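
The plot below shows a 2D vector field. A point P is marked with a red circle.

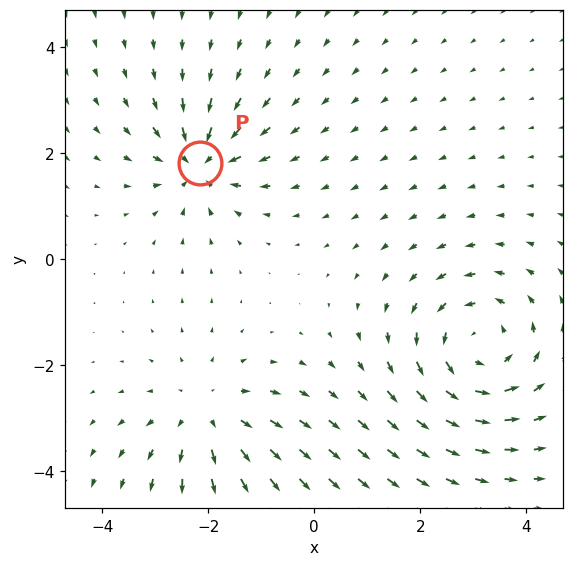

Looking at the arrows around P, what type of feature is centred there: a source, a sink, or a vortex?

At P (-2.2, 1.8) the arrows converge inward. Divergence about -4, curl ≈0 — negative divergence with near-zero curl is a sink.

sink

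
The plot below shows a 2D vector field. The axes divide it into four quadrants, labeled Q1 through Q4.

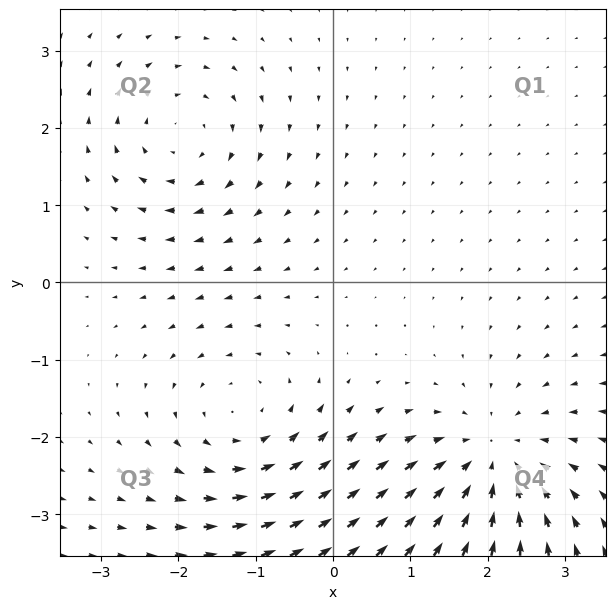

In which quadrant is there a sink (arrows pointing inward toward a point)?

Q4

The sink sits at approximately (2.0, -2.3), which lies in quadrant Q4. The divergence there is about -4, negative as expected for a sink.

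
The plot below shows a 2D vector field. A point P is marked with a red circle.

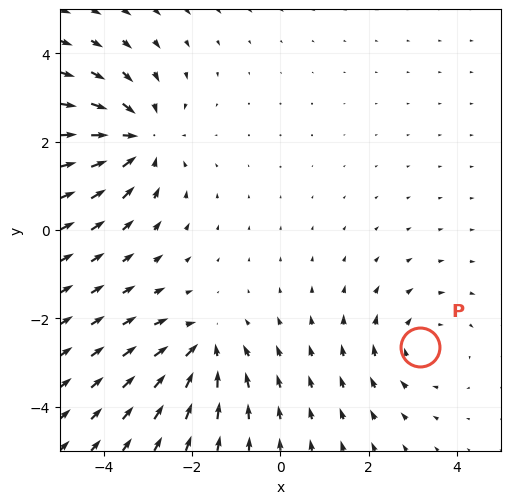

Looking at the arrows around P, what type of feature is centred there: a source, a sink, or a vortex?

At P (3.2, -2.7) the arrows circulate clockwise. Divergence ≈0, curl about -2 — near-zero divergence with nonzero curl is a vortex.

vortex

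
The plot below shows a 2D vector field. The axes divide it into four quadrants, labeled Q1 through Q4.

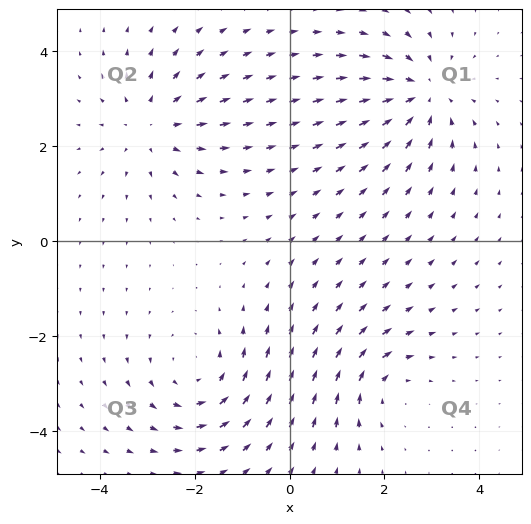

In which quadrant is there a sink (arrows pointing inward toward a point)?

Q1

The sink sits at approximately (2.8, 3.1), which lies in quadrant Q1. The divergence there is about -4, negative as expected for a sink.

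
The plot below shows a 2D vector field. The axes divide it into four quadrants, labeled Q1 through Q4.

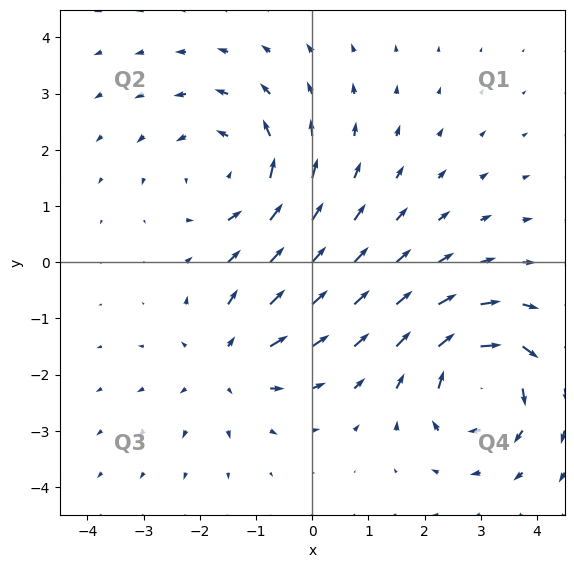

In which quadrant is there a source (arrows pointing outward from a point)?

The source sits at approximately (-1.5, -1.8), which lies in quadrant Q3. The divergence there is about +3, positive as expected for a source.

Q3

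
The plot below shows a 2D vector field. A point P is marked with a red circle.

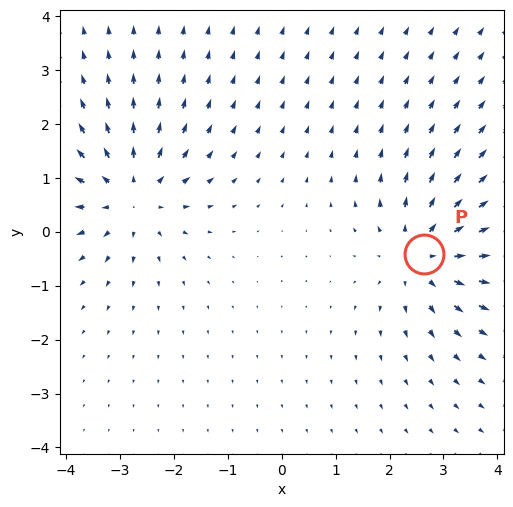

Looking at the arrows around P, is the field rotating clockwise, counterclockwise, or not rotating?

not rotating

Near P at (2.6, -0.4) the arrows show no circulation. The curl there is ≈0.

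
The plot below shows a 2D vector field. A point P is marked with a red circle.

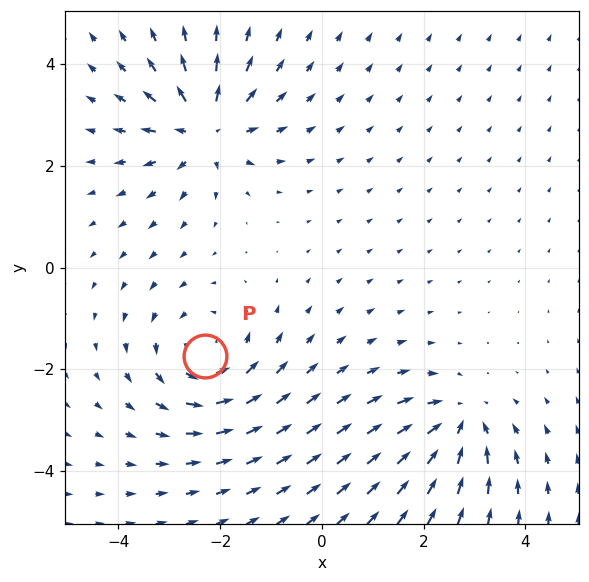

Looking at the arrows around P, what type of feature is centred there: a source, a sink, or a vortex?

vortex

At P (-2.3, -1.7) the arrows circulate counterclockwise. Divergence ≈0, curl about +3 — near-zero divergence with nonzero curl is a vortex.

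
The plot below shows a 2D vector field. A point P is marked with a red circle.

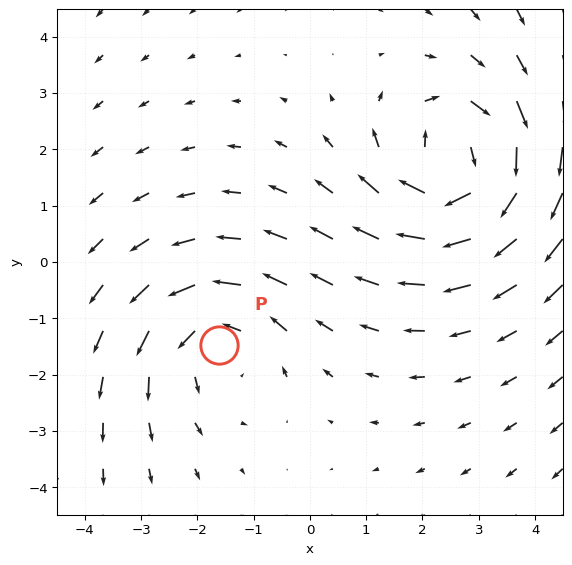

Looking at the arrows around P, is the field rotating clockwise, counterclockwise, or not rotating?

Near P at (-1.6, -1.5) the arrows circulate counterclockwise. The curl (z-component) there is about +3; positive curl means counterclockwise rotation.

counterclockwise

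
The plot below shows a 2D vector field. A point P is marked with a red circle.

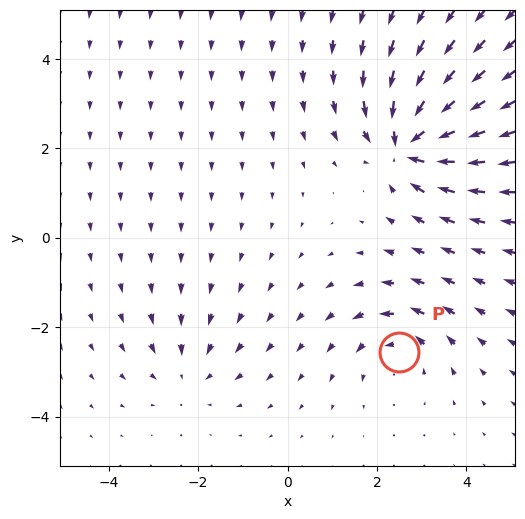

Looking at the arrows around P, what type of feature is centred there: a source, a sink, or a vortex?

At P (2.5, -2.6) the arrows circulate counterclockwise. Divergence ≈0, curl about +3 — near-zero divergence with nonzero curl is a vortex.

vortex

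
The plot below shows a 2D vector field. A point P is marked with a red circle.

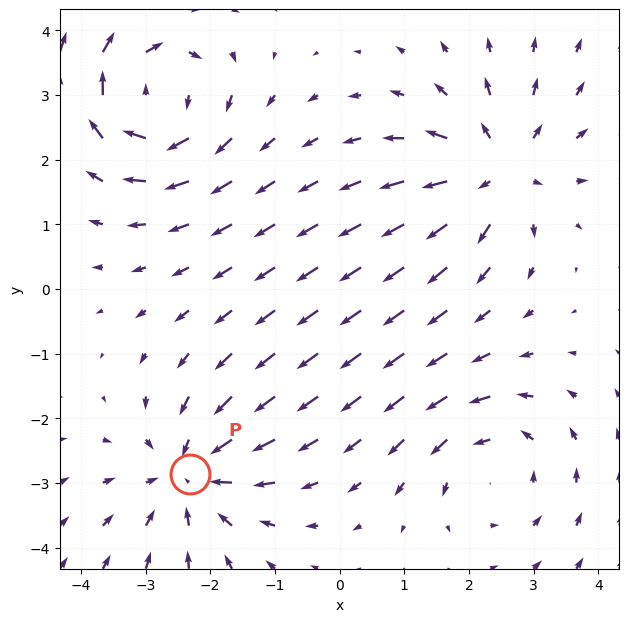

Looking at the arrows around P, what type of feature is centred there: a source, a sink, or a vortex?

At P (-2.3, -2.9) the arrows converge inward. Divergence about -4, curl ≈0 — negative divergence with near-zero curl is a sink.

sink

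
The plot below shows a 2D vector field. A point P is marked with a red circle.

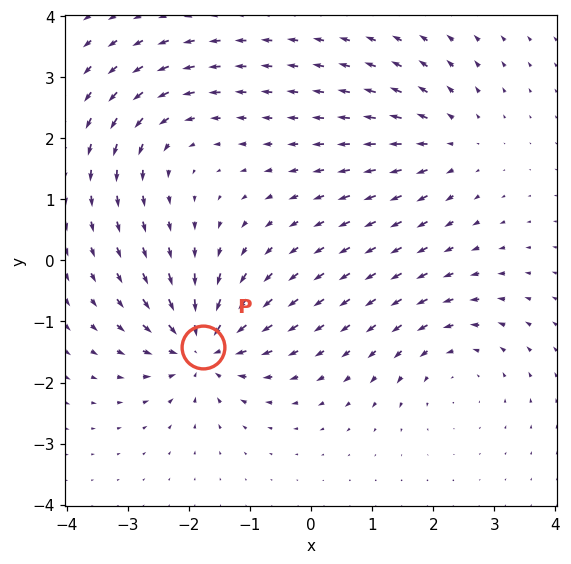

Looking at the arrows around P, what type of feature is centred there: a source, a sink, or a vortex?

sink

At P (-1.8, -1.4) the arrows converge inward. Divergence about -7, curl ≈0 — negative divergence with near-zero curl is a sink.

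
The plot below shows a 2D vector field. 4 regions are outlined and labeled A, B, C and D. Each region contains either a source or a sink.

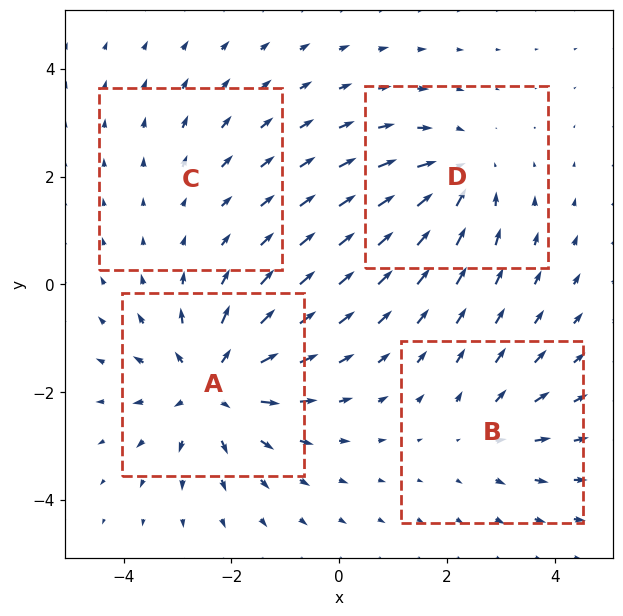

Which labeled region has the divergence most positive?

A

Divergence at each region's feature centre — A: about +7, B: about +3, C: about +2, D: about -5. Region A is most positive.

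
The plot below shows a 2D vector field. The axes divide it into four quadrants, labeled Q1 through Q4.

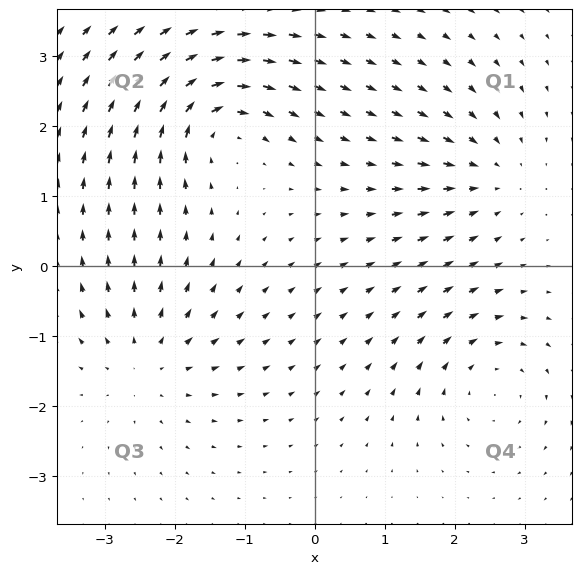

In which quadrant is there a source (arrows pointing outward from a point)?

The source sits at approximately (-2.4, -1.3), which lies in quadrant Q3. The divergence there is about +3, positive as expected for a source.

Q3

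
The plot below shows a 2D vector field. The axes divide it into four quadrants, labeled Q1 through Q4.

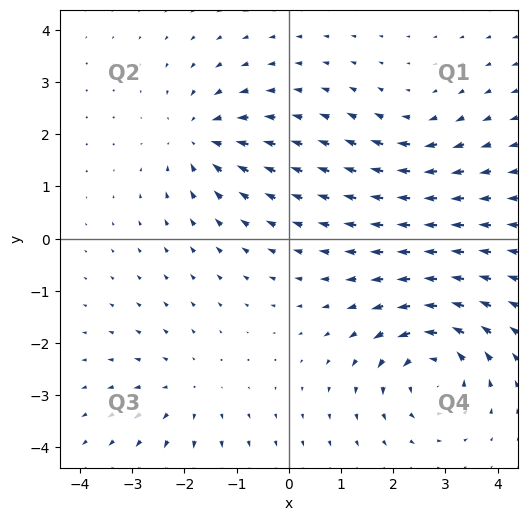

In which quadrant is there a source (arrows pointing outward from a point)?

The source sits at approximately (-2.0, -2.9), which lies in quadrant Q3. The divergence there is about +3, positive as expected for a source.

Q3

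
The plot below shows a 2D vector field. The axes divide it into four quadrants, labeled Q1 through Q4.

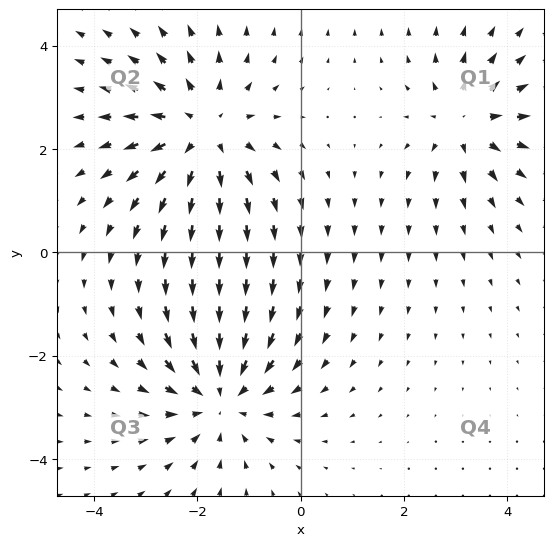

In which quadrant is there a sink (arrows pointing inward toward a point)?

The sink sits at approximately (-1.6, -2.8), which lies in quadrant Q3. The divergence there is about -4, negative as expected for a sink.

Q3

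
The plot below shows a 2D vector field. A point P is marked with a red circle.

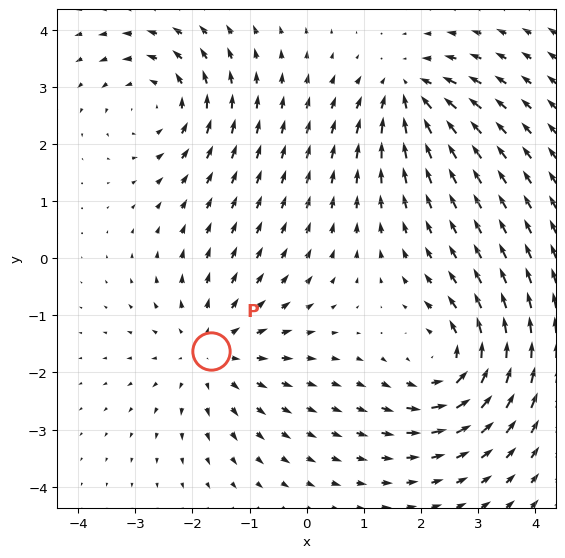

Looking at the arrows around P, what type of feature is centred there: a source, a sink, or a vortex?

source

At P (-1.7, -1.6) the arrows spread outward. Divergence about +3, curl ≈0 — positive divergence with near-zero curl is a source.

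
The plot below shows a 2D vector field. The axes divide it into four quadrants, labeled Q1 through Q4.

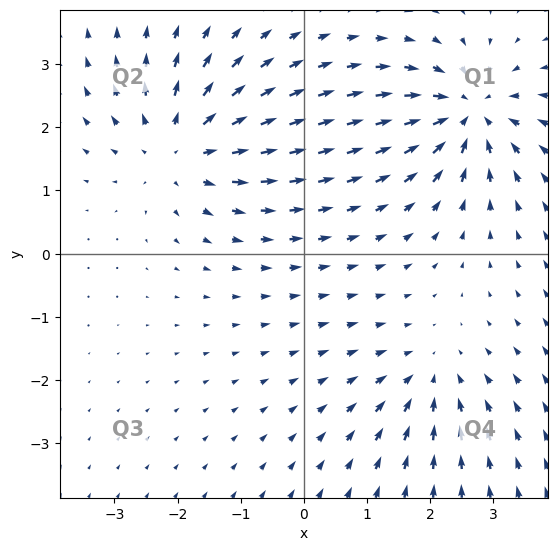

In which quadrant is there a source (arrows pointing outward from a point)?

The source sits at approximately (-2.0, 1.7), which lies in quadrant Q2. The divergence there is about +5, positive as expected for a source.

Q2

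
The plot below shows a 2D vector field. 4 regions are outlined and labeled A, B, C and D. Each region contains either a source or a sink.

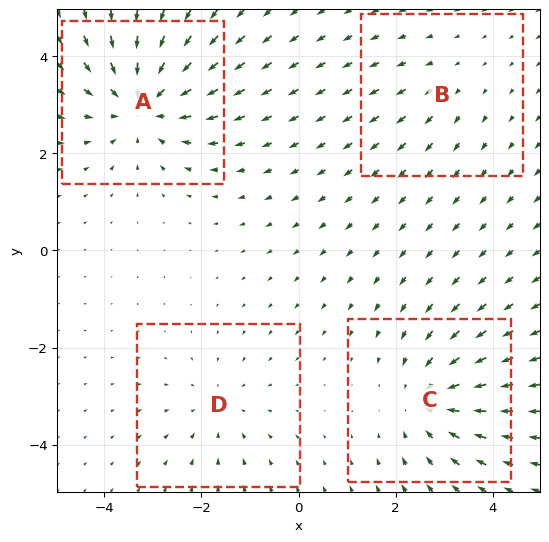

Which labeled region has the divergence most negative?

A

Divergence at each region's feature centre — A: about -6, B: about +2, C: about -4, D: about -3. Region A is most negative.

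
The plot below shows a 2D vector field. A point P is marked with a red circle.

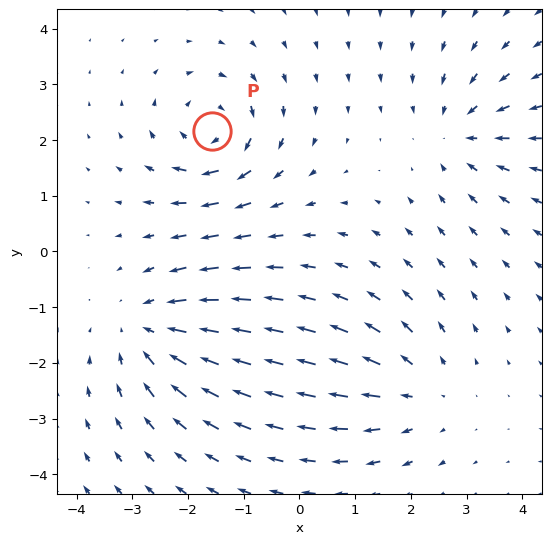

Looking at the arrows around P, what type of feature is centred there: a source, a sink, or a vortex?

vortex

At P (-1.6, 2.2) the arrows circulate clockwise. Divergence ≈0, curl about -4 — near-zero divergence with nonzero curl is a vortex.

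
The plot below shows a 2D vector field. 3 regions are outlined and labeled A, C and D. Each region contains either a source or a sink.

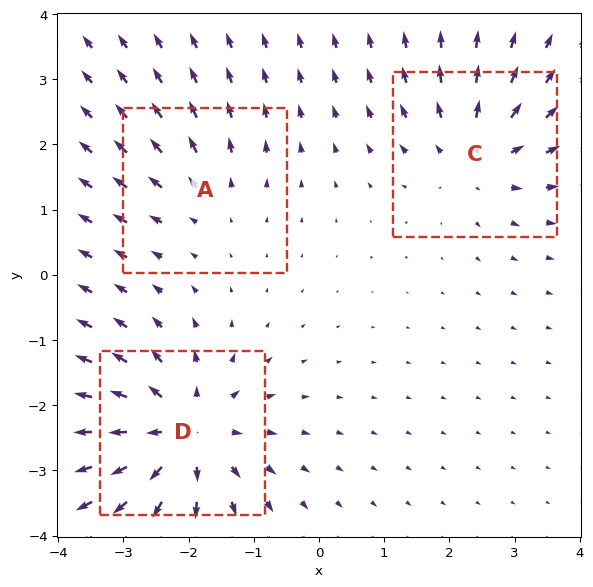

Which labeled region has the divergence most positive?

D

Divergence at each region's feature centre — A: about +2, C: about +4, D: about +5. Region D is most positive.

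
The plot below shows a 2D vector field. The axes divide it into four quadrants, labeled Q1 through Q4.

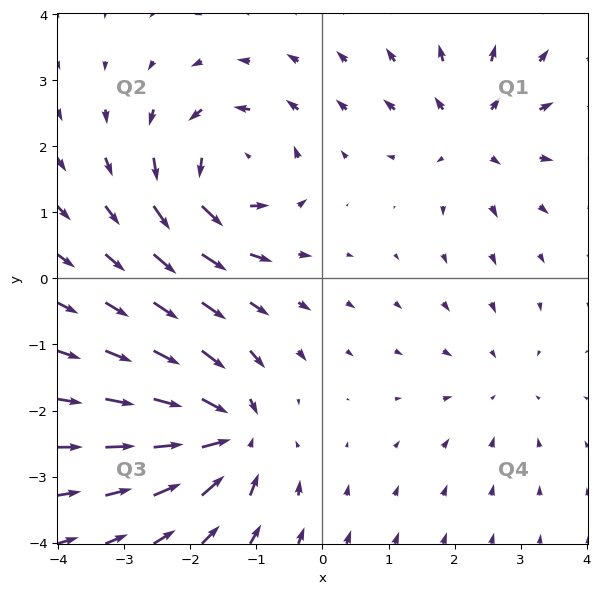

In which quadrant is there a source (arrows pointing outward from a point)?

Q1

The source sits at approximately (2.3, 2.2), which lies in quadrant Q1. The divergence there is about +4, positive as expected for a source.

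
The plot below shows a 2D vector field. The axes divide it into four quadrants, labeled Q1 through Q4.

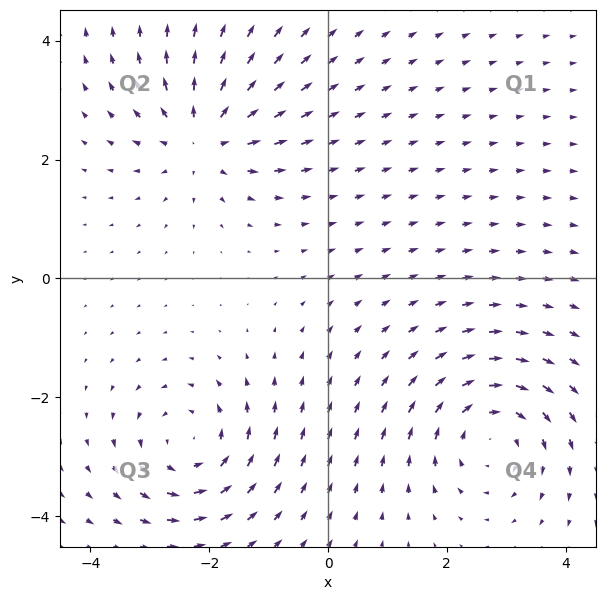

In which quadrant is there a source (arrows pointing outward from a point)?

Q2

The source sits at approximately (-2.1, 2.4), which lies in quadrant Q2. The divergence there is about +4, positive as expected for a source.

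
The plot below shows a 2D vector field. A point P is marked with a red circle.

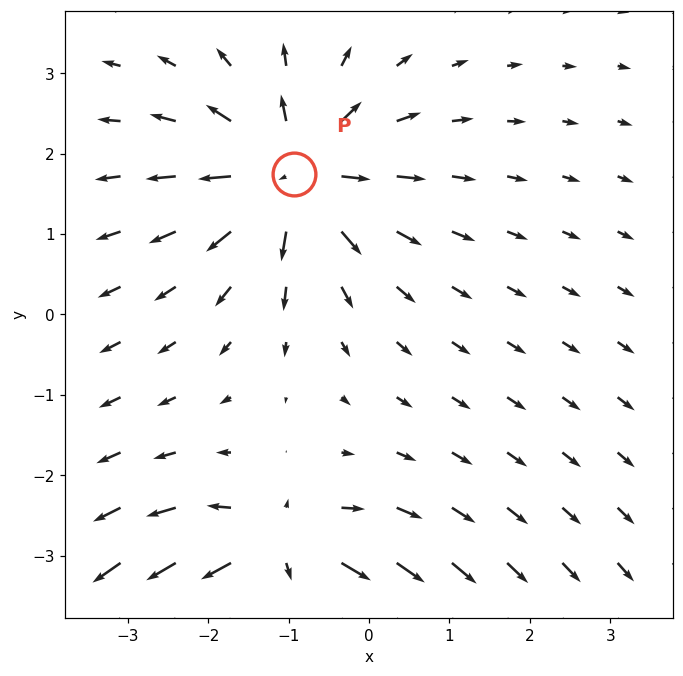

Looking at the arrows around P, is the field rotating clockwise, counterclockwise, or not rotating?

Near P at (-0.9, 1.7) the arrows show no circulation. The curl there is ≈0.

not rotating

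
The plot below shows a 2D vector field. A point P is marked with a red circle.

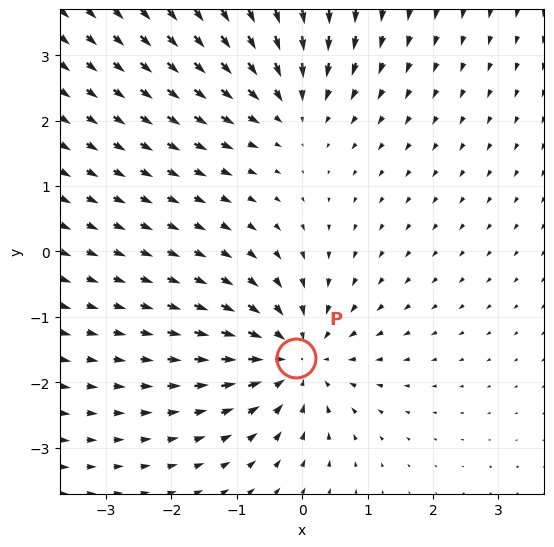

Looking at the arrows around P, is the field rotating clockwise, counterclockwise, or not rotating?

Near P at (-0.1, -1.6) the arrows show no circulation. The curl there is ≈0.

not rotating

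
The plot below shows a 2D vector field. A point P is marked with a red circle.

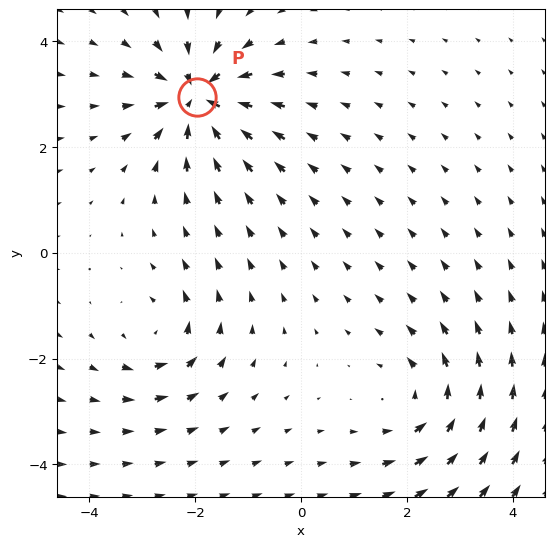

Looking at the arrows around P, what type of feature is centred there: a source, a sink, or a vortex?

At P (-2.0, 2.9) the arrows converge inward. Divergence about -6, curl ≈0 — negative divergence with near-zero curl is a sink.

sink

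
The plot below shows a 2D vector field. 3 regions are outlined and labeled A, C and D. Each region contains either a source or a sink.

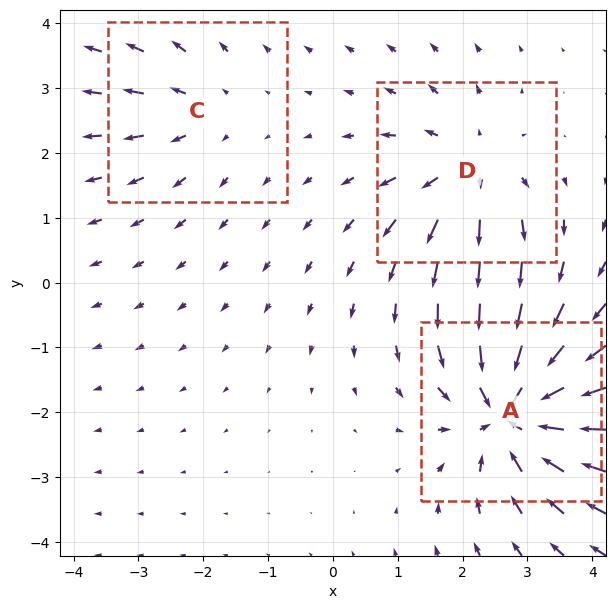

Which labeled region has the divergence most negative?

Divergence at each region's feature centre — A: about -6, C: about +2, D: about +4. Region A is most negative.

A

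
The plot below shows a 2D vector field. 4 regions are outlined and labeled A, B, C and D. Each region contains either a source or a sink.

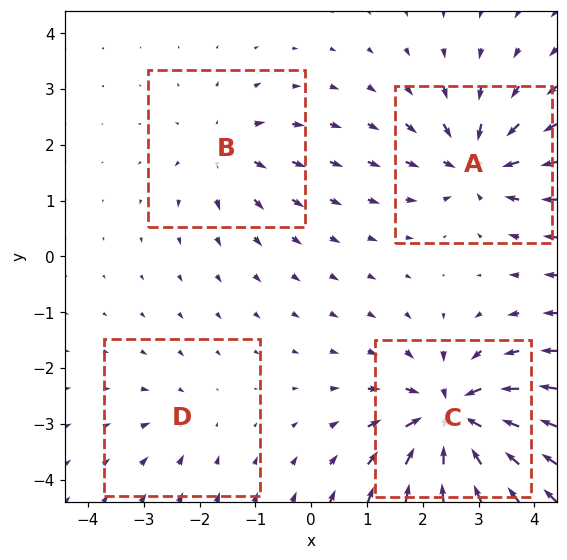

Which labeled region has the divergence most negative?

Divergence at each region's feature centre — A: about -6, B: about +4, C: about -9, D: about -3. Region C is most negative.

C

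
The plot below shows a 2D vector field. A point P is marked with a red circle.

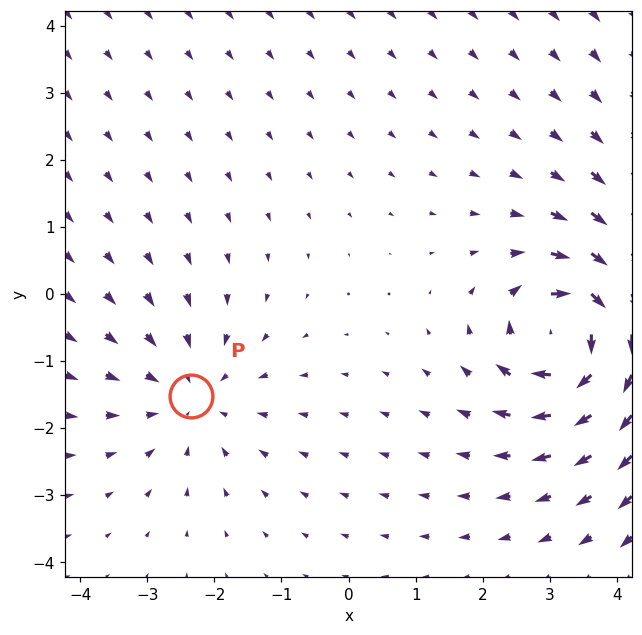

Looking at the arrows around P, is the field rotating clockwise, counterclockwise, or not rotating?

not rotating

Near P at (-2.4, -1.5) the arrows show no circulation. The curl there is ≈0.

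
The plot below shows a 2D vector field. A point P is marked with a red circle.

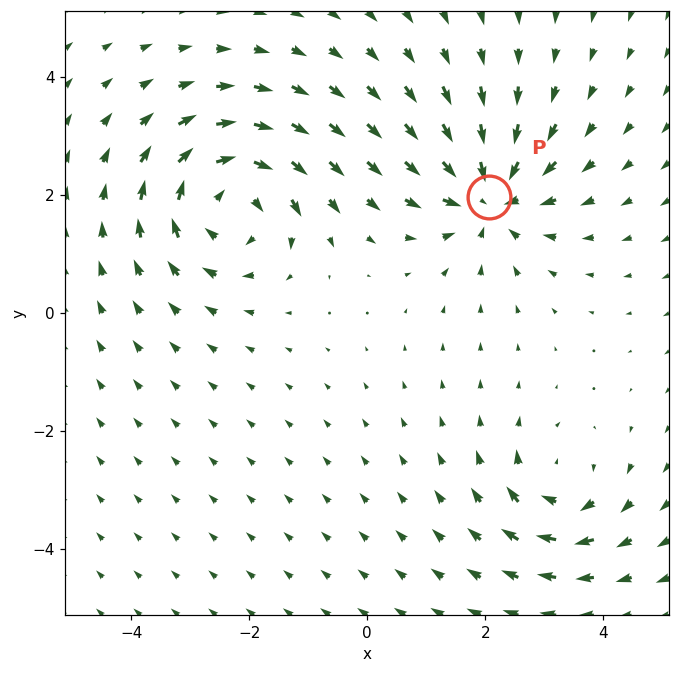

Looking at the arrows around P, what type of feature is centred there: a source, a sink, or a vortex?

sink

At P (2.1, 2.0) the arrows converge inward. Divergence about -5, curl ≈0 — negative divergence with near-zero curl is a sink.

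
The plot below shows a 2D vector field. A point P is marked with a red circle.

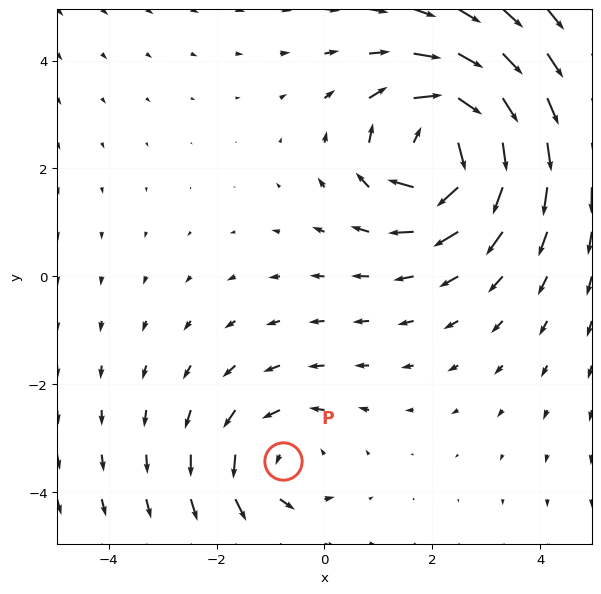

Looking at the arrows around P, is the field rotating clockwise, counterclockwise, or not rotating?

Near P at (-0.8, -3.4) the arrows circulate counterclockwise. The curl (z-component) there is about +2; positive curl means counterclockwise rotation.

counterclockwise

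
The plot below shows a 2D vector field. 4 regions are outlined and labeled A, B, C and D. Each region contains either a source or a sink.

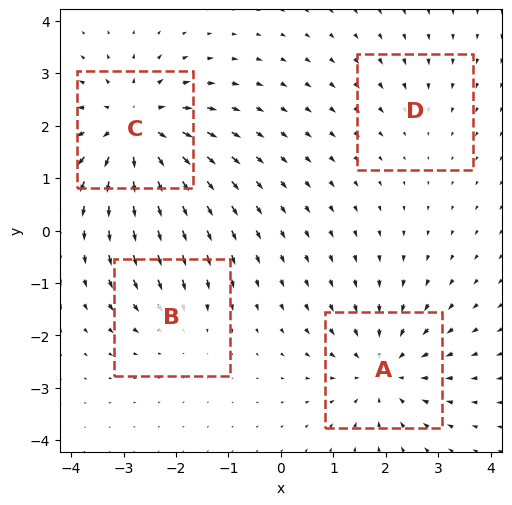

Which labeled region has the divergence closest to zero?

D

Divergence at each region's feature centre — A: about -5, B: about -3, C: about +7, D: about -2. Region D is closest to zero.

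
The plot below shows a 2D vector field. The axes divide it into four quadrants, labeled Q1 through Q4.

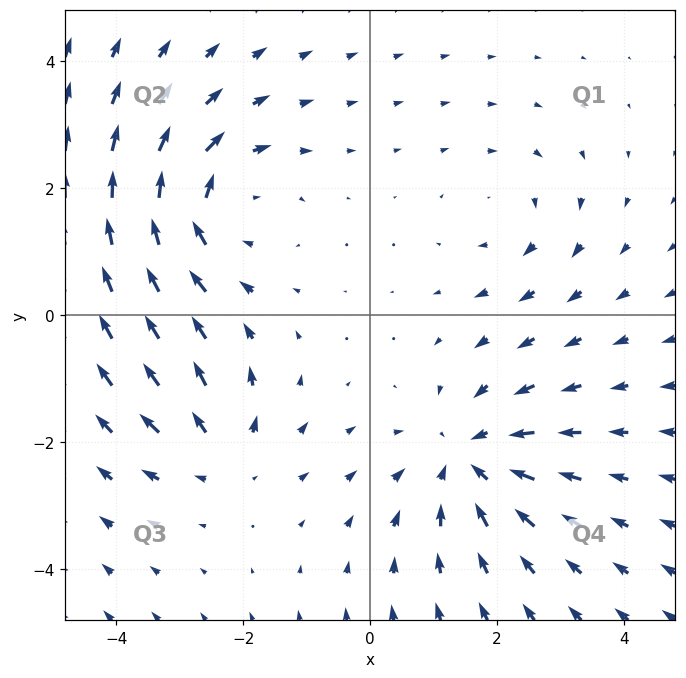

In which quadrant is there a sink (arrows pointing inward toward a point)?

Q4

The sink sits at approximately (1.6, -2.3), which lies in quadrant Q4. The divergence there is about -4, negative as expected for a sink.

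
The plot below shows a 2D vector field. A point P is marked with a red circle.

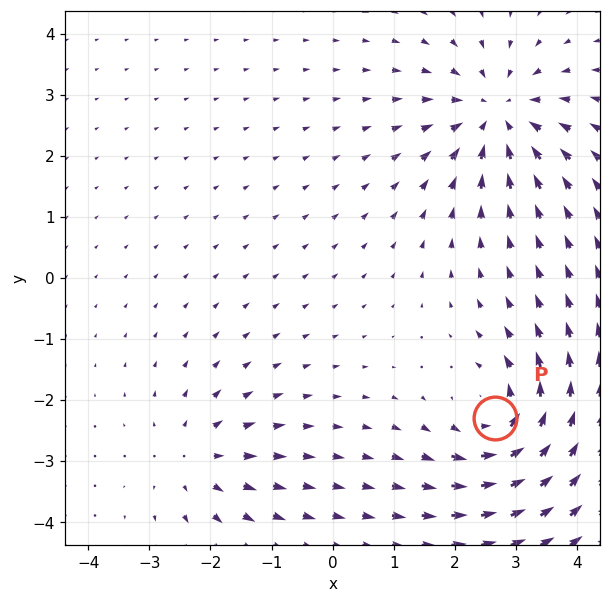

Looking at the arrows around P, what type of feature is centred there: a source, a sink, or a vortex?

vortex

At P (2.7, -2.3) the arrows circulate counterclockwise. Divergence ≈0, curl about +5 — near-zero divergence with nonzero curl is a vortex.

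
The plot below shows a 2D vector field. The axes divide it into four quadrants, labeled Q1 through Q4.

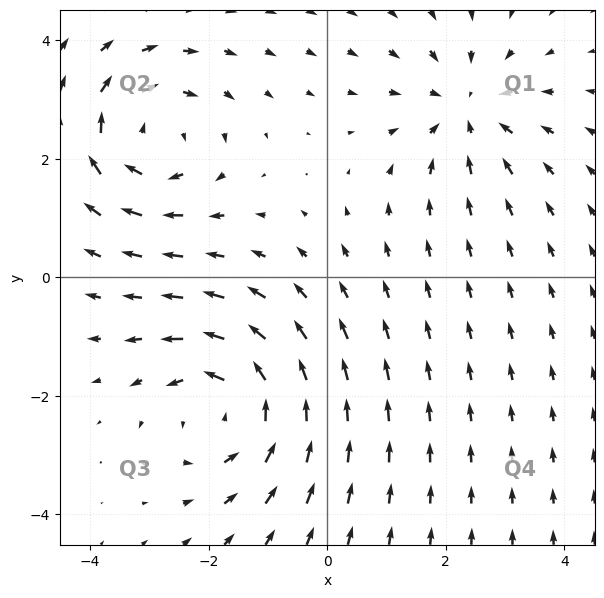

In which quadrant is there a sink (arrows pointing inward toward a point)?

The sink sits at approximately (2.4, 2.8), which lies in quadrant Q1. The divergence there is about -3, negative as expected for a sink.

Q1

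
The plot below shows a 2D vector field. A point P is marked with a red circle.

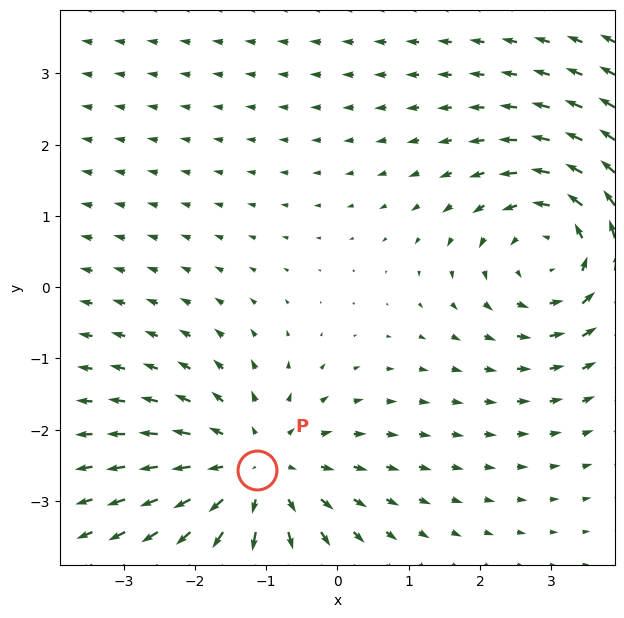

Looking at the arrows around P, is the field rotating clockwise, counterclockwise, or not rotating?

Near P at (-1.1, -2.6) the arrows show no circulation. The curl there is ≈0.

not rotating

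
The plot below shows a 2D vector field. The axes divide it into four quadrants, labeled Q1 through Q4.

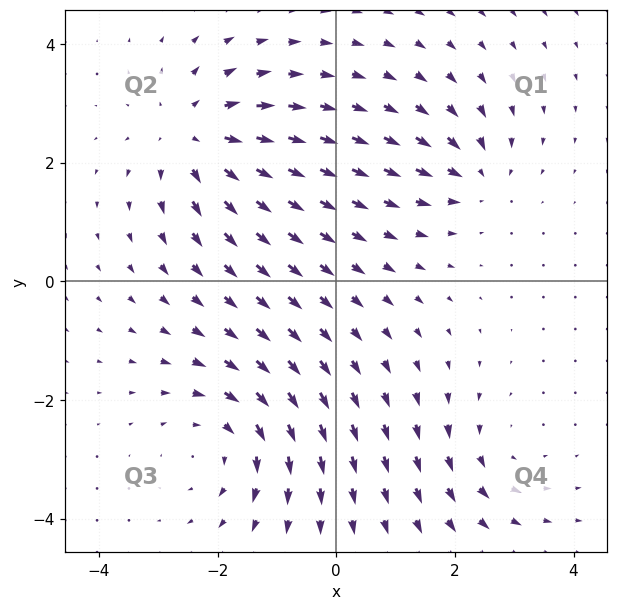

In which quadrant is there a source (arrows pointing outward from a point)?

The source sits at approximately (-2.4, 2.4), which lies in quadrant Q2. The divergence there is about +4, positive as expected for a source.

Q2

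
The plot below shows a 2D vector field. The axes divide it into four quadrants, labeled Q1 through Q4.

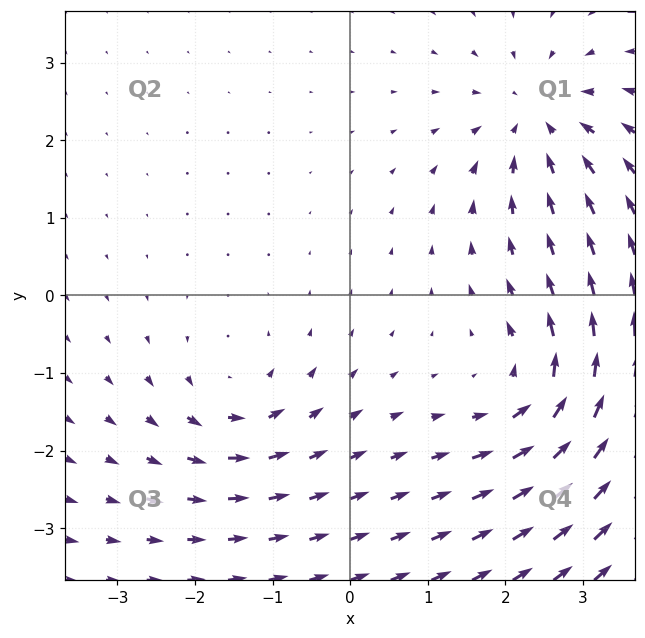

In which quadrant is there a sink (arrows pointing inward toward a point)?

The sink sits at approximately (2.4, 2.3), which lies in quadrant Q1. The divergence there is about -5, negative as expected for a sink.

Q1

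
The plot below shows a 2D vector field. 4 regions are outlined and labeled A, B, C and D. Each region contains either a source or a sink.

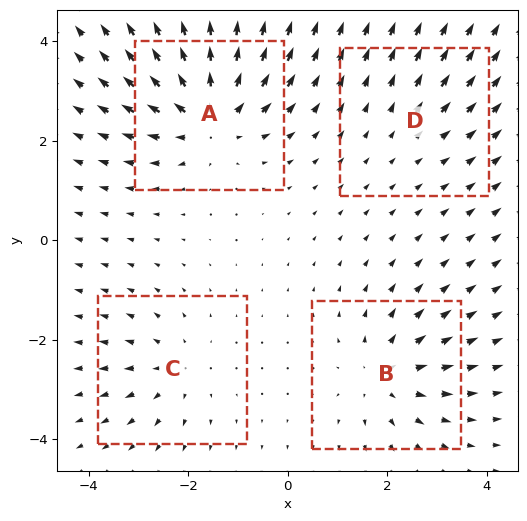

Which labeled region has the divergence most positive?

A

Divergence at each region's feature centre — A: about +7, B: about +5, C: about +4, D: about +2. Region A is most positive.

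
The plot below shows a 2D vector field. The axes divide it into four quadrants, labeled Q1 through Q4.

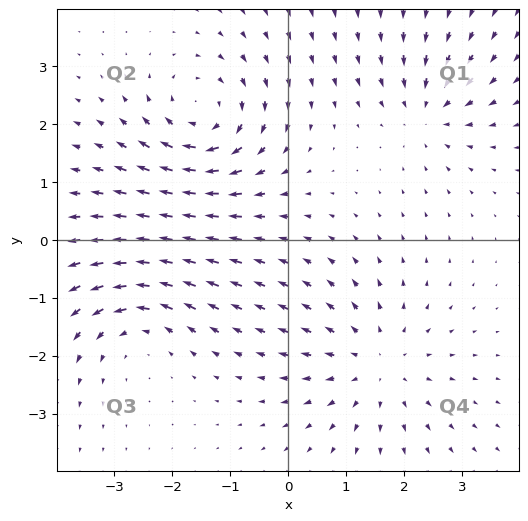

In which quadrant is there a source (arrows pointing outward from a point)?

The source sits at approximately (1.5, -2.1), which lies in quadrant Q4. The divergence there is about +4, positive as expected for a source.

Q4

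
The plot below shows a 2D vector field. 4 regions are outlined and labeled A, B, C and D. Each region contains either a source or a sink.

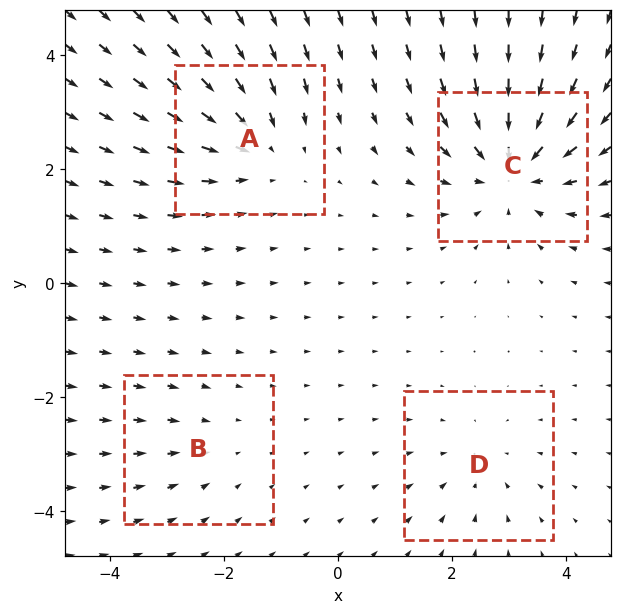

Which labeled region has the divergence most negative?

C

Divergence at each region's feature centre — A: about -4, B: about -2, C: about -7, D: about -3. Region C is most negative.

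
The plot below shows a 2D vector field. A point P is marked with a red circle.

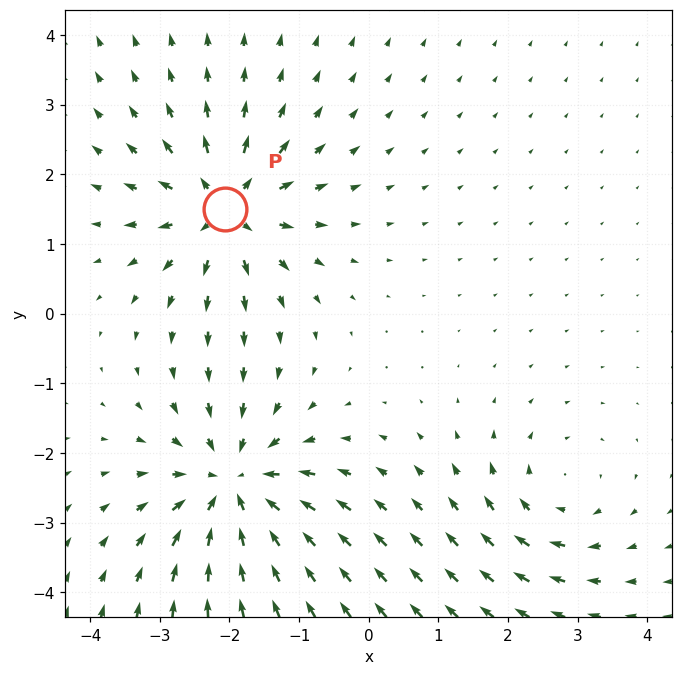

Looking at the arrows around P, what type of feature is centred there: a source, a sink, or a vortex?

At P (-2.1, 1.5) the arrows spread outward. Divergence about +5, curl ≈0 — positive divergence with near-zero curl is a source.

source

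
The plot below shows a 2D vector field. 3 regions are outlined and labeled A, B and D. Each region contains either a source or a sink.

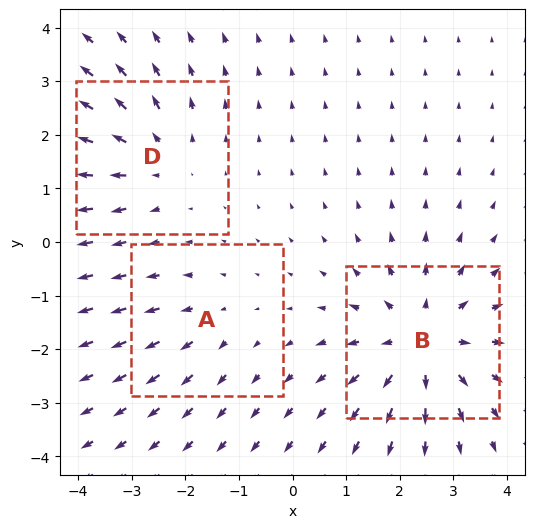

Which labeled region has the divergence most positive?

B

Divergence at each region's feature centre — A: about +2, B: about +4, D: about +3. Region B is most positive.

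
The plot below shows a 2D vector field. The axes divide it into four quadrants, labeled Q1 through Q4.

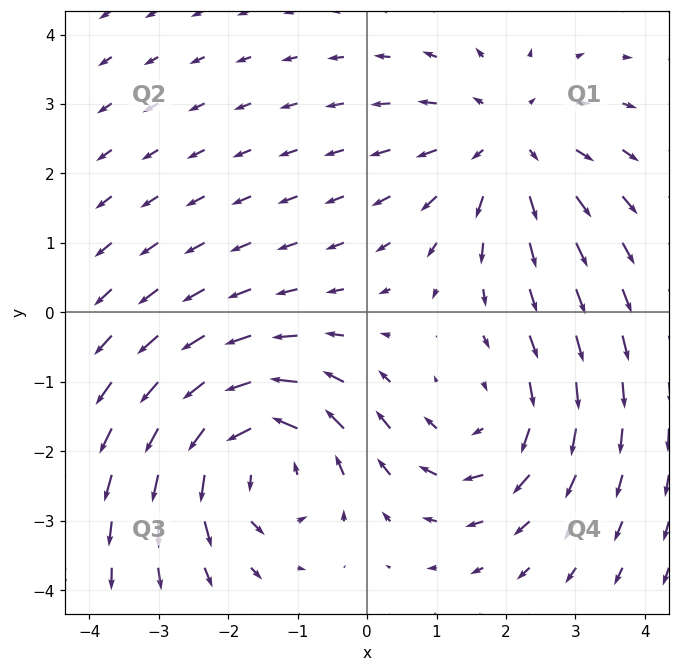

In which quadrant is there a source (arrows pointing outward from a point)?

Q1

The source sits at approximately (2.0, 2.4), which lies in quadrant Q1. The divergence there is about +3, positive as expected for a source.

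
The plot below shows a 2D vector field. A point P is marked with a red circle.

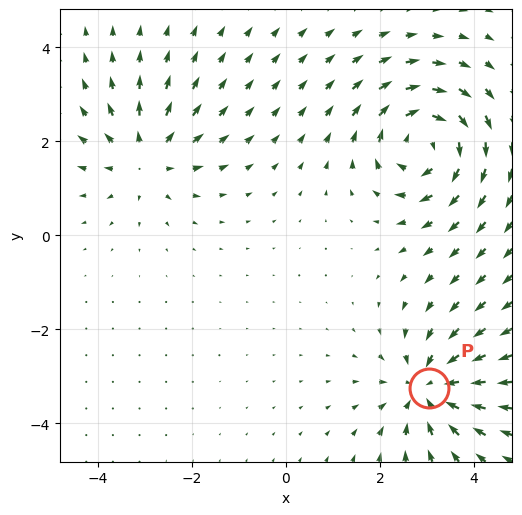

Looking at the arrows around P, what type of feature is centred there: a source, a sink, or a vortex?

At P (3.0, -3.3) the arrows converge inward. Divergence about -5, curl ≈0 — negative divergence with near-zero curl is a sink.

sink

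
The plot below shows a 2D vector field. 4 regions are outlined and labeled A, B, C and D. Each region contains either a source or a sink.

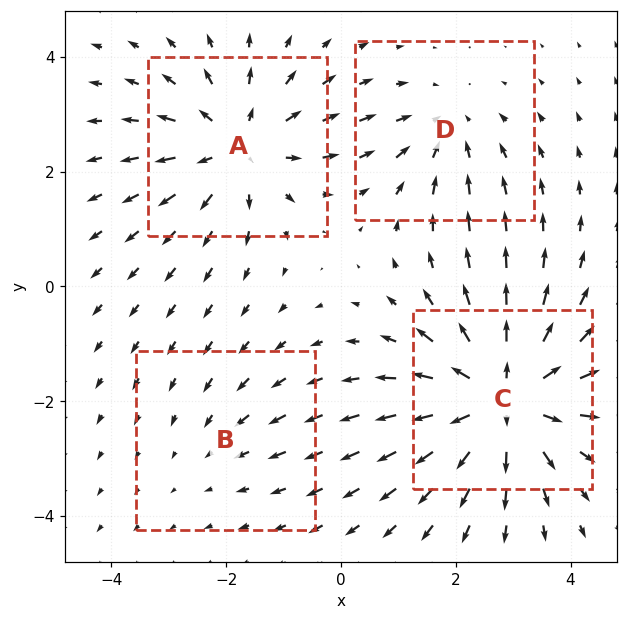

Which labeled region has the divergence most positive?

Divergence at each region's feature centre — A: about +5, B: about -2, C: about +6, D: about -3. Region C is most positive.

C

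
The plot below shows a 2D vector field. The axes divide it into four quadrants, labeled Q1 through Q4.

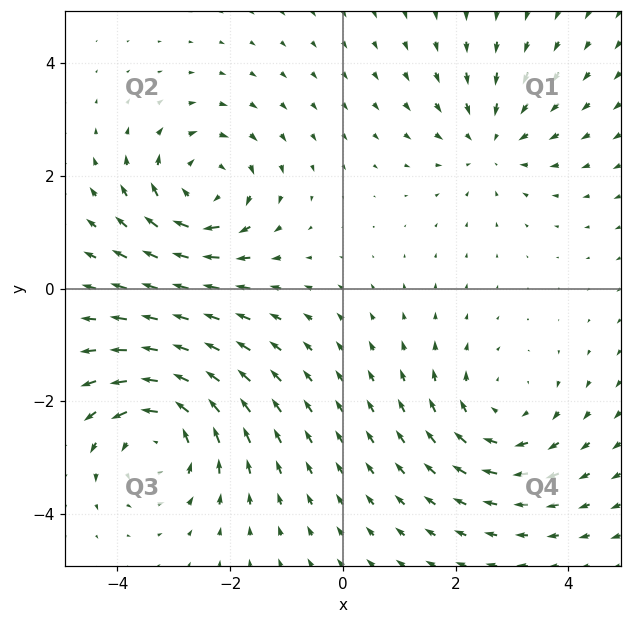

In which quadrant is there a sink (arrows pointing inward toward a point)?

Q1

The sink sits at approximately (2.6, 2.6), which lies in quadrant Q1. The divergence there is about -3, negative as expected for a sink.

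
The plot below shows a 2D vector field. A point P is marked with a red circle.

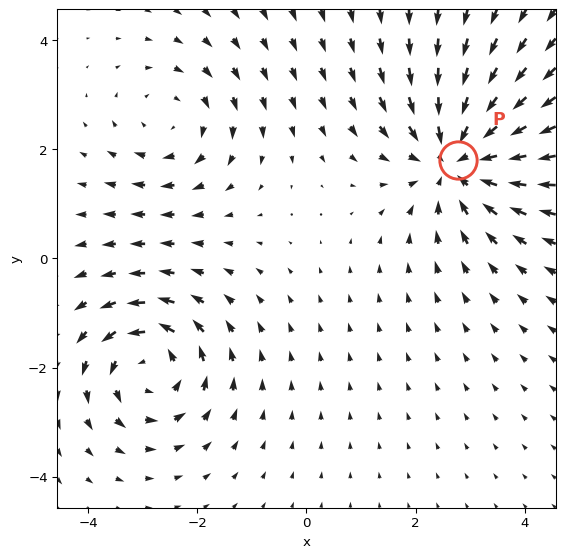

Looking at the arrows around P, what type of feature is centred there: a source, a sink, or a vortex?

At P (2.8, 1.8) the arrows converge inward. Divergence about -4, curl ≈0 — negative divergence with near-zero curl is a sink.

sink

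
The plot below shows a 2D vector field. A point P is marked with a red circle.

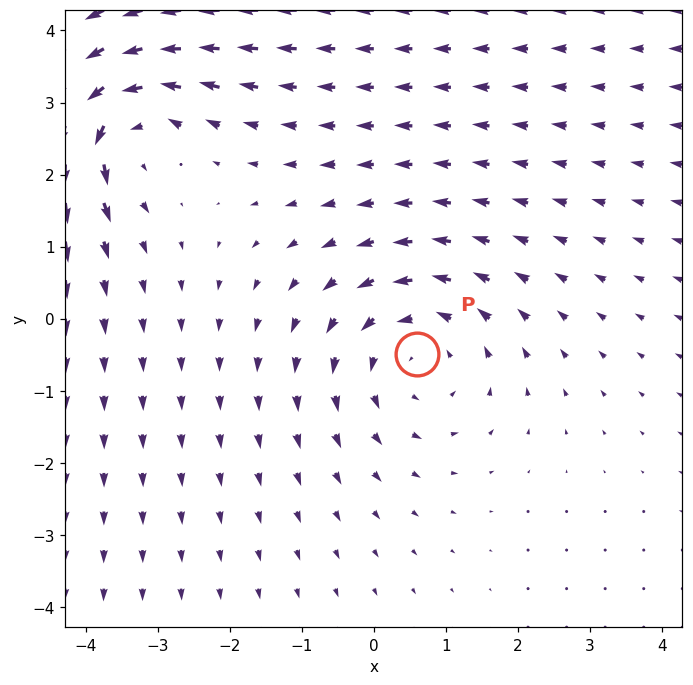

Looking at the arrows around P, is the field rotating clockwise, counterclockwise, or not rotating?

Near P at (0.6, -0.5) the arrows circulate counterclockwise. The curl (z-component) there is about +2; positive curl means counterclockwise rotation.

counterclockwise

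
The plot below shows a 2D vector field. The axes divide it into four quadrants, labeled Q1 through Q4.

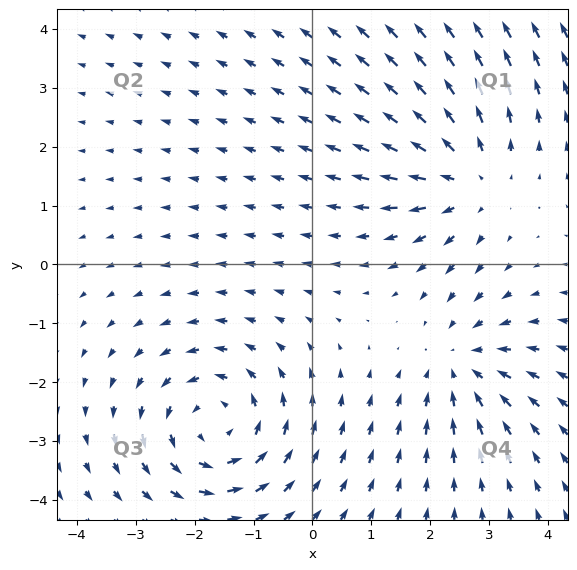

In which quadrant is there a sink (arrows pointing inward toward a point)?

The sink sits at approximately (2.5, -1.7), which lies in quadrant Q4. The divergence there is about -3, negative as expected for a sink.

Q4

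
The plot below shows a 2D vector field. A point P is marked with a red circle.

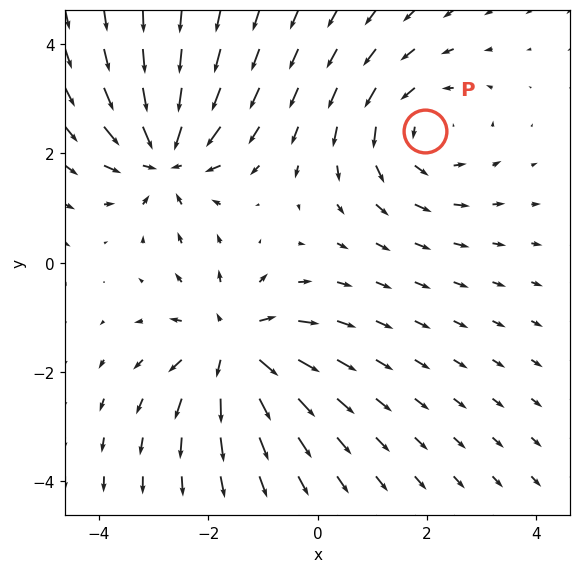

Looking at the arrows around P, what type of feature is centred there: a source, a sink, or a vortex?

vortex

At P (2.0, 2.4) the arrows circulate counterclockwise. Divergence ≈0, curl about +3 — near-zero divergence with nonzero curl is a vortex.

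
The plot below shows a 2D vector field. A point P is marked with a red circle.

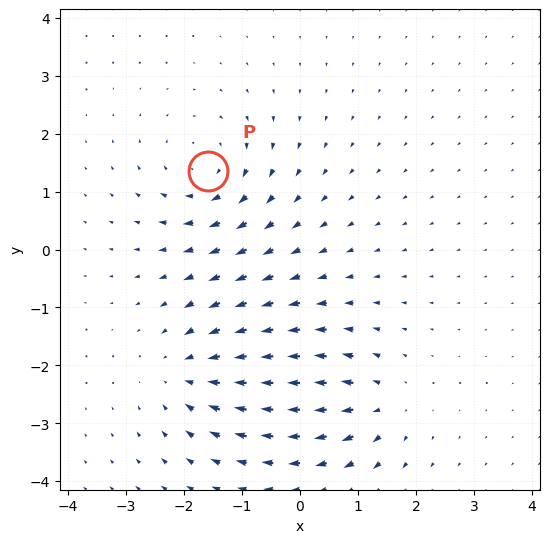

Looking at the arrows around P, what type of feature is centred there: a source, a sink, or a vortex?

At P (-1.6, 1.4) the arrows circulate clockwise. Divergence ≈0, curl about -5 — near-zero divergence with nonzero curl is a vortex.

vortex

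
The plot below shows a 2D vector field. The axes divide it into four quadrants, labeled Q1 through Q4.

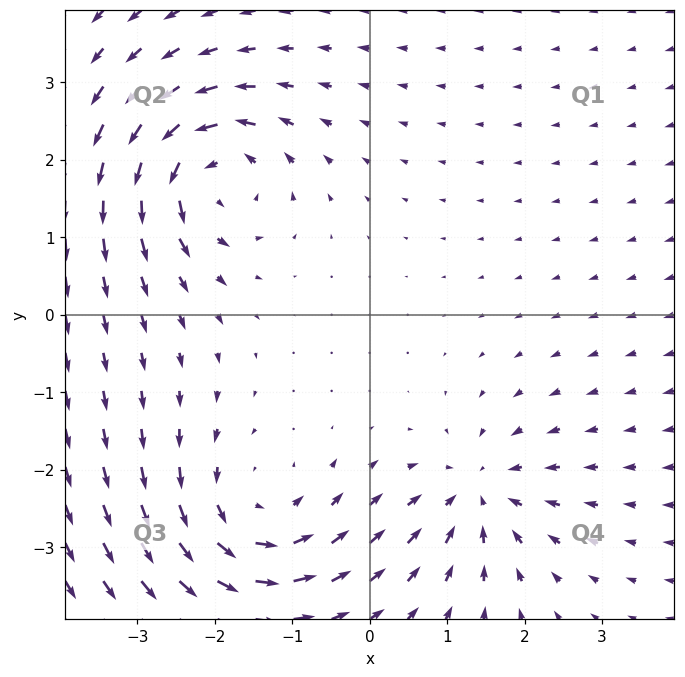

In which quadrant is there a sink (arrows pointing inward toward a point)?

Q4

The sink sits at approximately (1.4, -2.3), which lies in quadrant Q4. The divergence there is about -4, negative as expected for a sink.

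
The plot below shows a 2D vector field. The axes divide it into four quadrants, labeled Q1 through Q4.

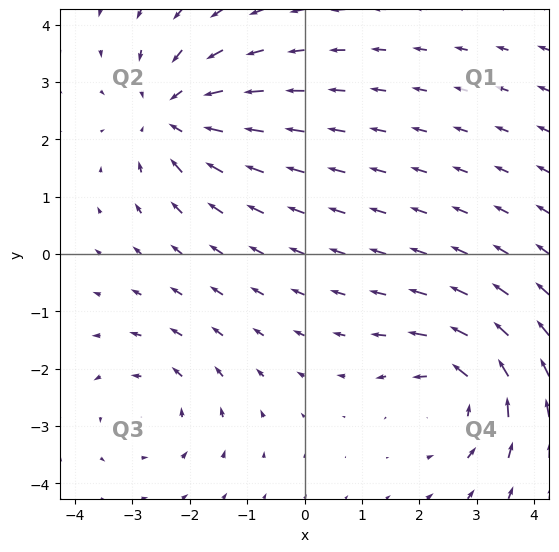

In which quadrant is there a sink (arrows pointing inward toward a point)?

The sink sits at approximately (-2.3, 2.4), which lies in quadrant Q2. The divergence there is about -5, negative as expected for a sink.

Q2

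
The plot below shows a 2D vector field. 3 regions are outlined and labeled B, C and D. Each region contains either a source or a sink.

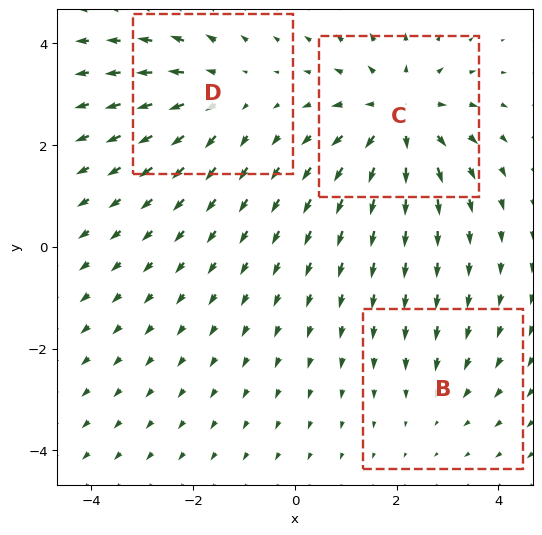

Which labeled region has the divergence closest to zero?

Divergence at each region's feature centre — B: about -2, C: about +5, D: about +3. Region B is closest to zero.

B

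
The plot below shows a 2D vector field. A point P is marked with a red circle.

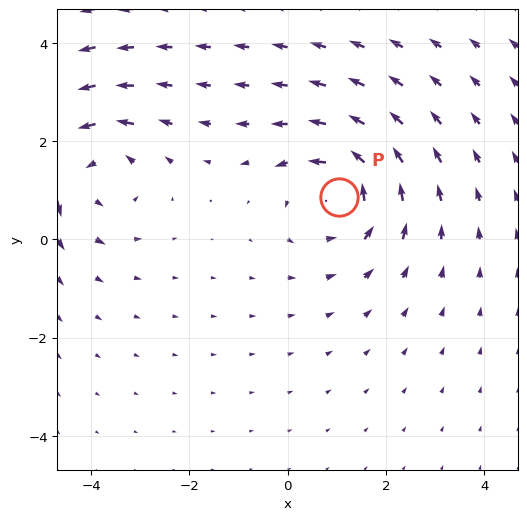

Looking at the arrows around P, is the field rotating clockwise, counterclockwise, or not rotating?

Near P at (1.1, 0.9) the arrows circulate counterclockwise. The curl (z-component) there is about +5; positive curl means counterclockwise rotation.

counterclockwise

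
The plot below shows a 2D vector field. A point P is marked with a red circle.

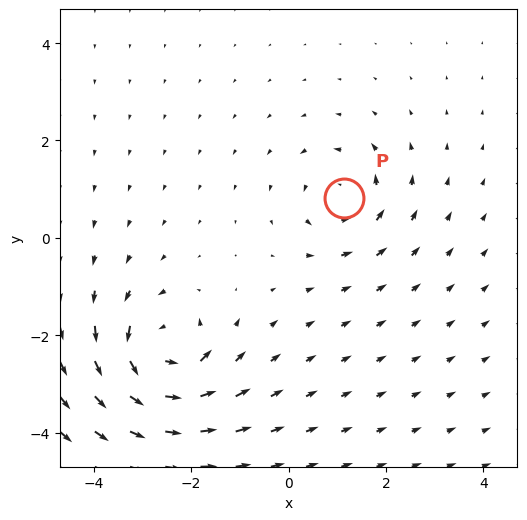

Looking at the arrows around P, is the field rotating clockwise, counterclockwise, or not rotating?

Near P at (1.1, 0.8) the arrows circulate counterclockwise. The curl (z-component) there is about +4; positive curl means counterclockwise rotation.

counterclockwise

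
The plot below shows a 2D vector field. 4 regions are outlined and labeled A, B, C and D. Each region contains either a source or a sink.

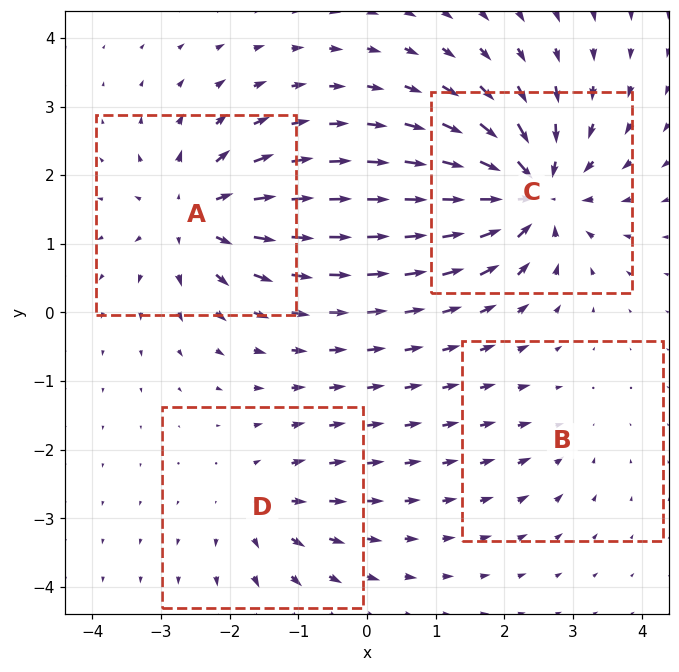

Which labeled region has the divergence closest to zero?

Divergence at each region's feature centre — A: about +6, B: about -3, C: about -9, D: about +4. Region B is closest to zero.

B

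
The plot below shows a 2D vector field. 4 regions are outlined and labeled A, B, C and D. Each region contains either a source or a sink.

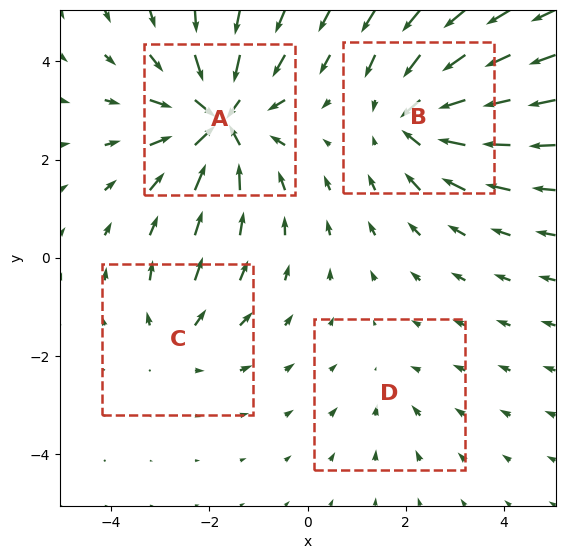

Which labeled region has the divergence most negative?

Divergence at each region's feature centre — A: about -7, B: about -5, C: about +3, D: about -2. Region A is most negative.

A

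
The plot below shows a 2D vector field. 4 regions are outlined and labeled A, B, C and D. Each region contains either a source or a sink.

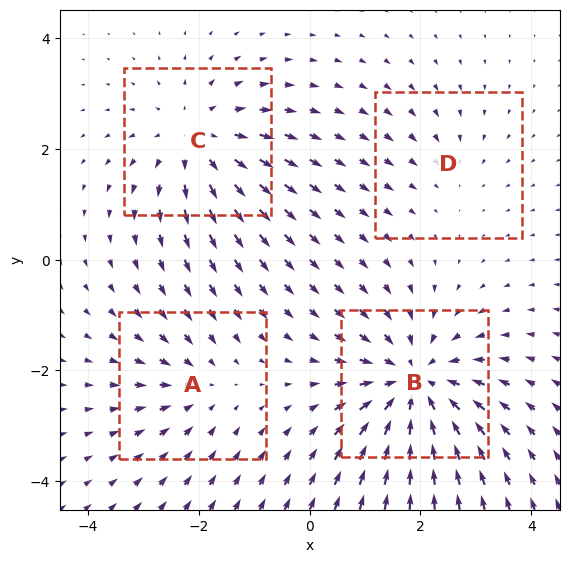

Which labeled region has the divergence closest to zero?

Divergence at each region's feature centre — A: about -3, B: about -6, C: about +4, D: about -2. Region D is closest to zero.

D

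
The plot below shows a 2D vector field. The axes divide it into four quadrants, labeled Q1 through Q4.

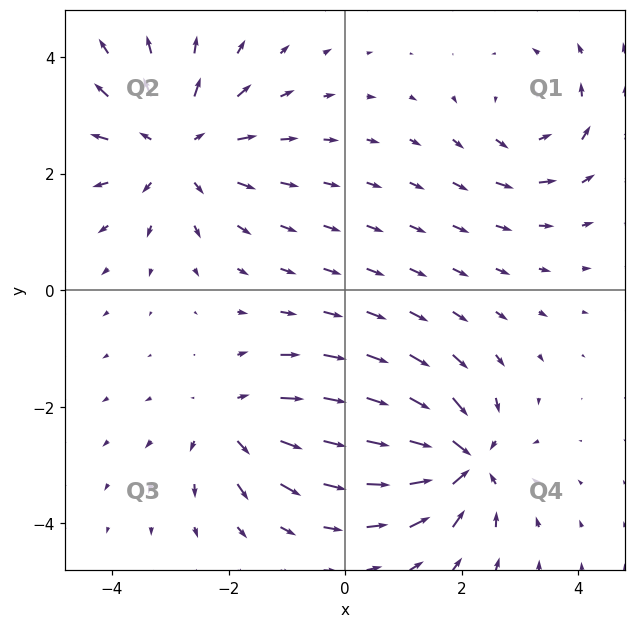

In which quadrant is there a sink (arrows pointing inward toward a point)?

The sink sits at approximately (2.0, -2.9), which lies in quadrant Q4. The divergence there is about -6, negative as expected for a sink.

Q4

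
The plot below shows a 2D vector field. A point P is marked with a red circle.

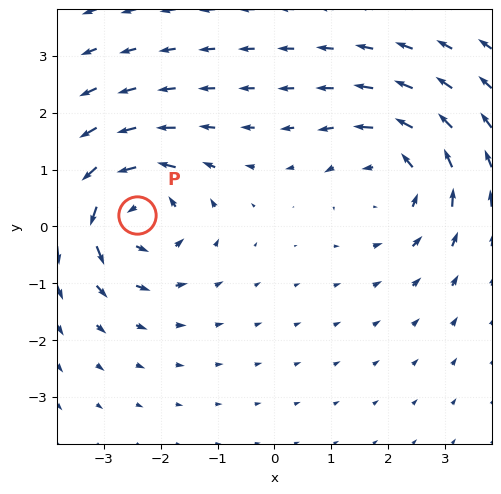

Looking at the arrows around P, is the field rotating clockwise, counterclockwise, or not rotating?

counterclockwise

Near P at (-2.4, 0.2) the arrows circulate counterclockwise. The curl (z-component) there is about +5; positive curl means counterclockwise rotation.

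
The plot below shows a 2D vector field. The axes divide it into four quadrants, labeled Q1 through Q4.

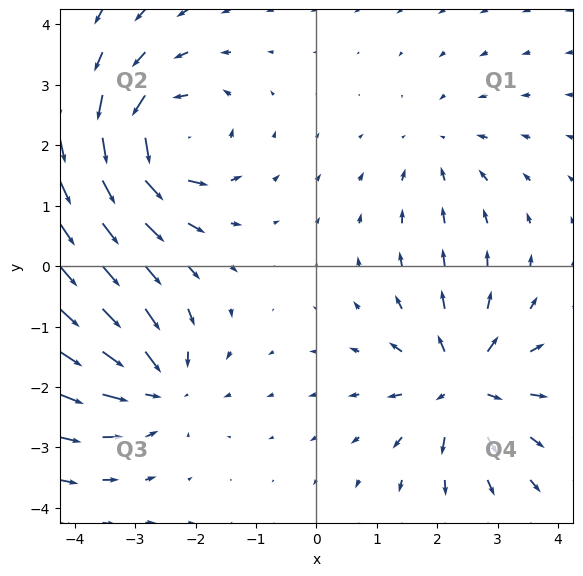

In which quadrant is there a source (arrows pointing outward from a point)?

Q4

The source sits at approximately (2.4, -2.0), which lies in quadrant Q4. The divergence there is about +6, positive as expected for a source.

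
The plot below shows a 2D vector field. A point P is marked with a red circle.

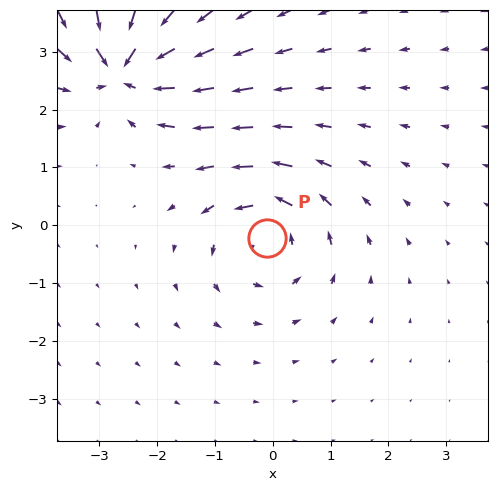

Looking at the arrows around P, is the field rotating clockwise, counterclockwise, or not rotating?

counterclockwise

Near P at (-0.1, -0.2) the arrows circulate counterclockwise. The curl (z-component) there is about +5; positive curl means counterclockwise rotation.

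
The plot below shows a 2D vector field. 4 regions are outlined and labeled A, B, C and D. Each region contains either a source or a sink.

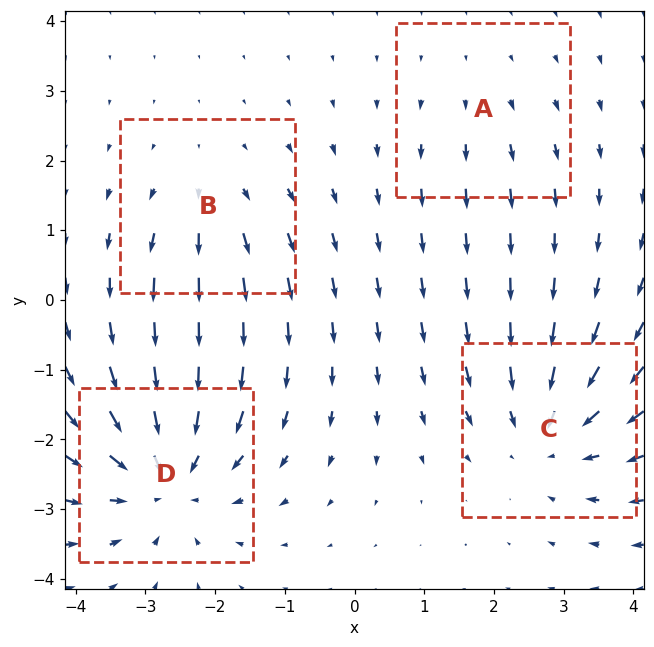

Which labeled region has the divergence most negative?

Divergence at each region's feature centre — A: about +2, B: about +3, C: about -4, D: about -6. Region D is most negative.

D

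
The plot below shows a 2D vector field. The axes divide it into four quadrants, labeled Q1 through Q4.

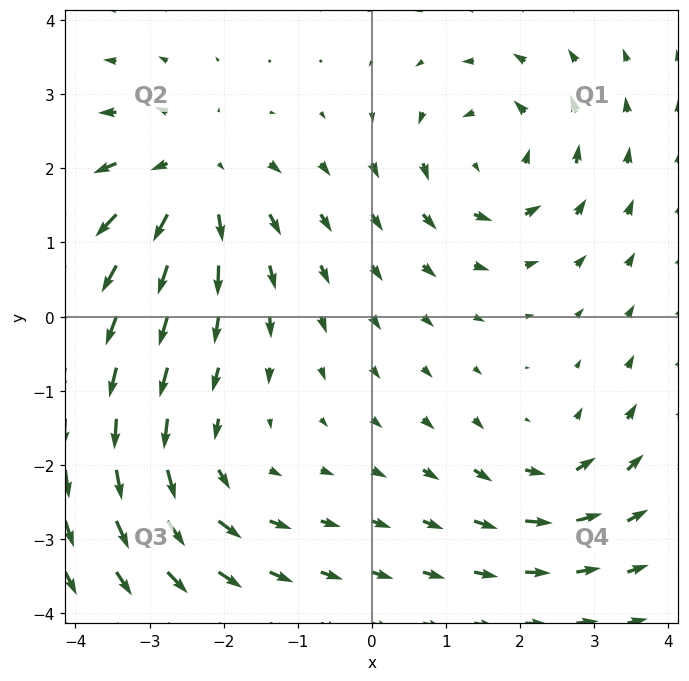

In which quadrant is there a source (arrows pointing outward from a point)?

The source sits at approximately (-2.4, 1.9), which lies in quadrant Q2. The divergence there is about +5, positive as expected for a source.

Q2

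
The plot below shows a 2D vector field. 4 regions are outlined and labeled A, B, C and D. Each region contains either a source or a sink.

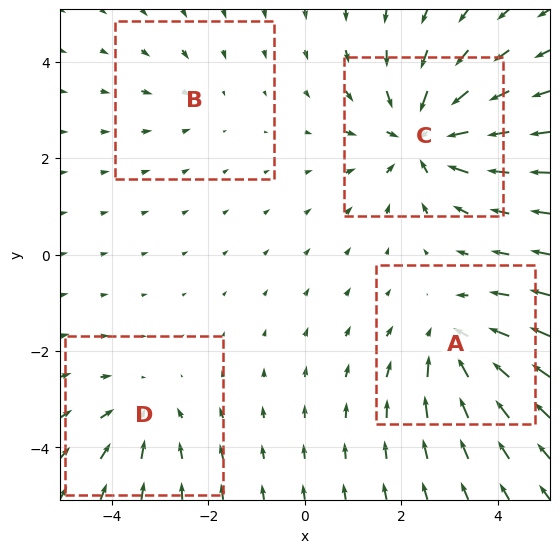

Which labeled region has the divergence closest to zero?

B

Divergence at each region's feature centre — A: about -4, B: about -2, C: about -6, D: about -3. Region B is closest to zero.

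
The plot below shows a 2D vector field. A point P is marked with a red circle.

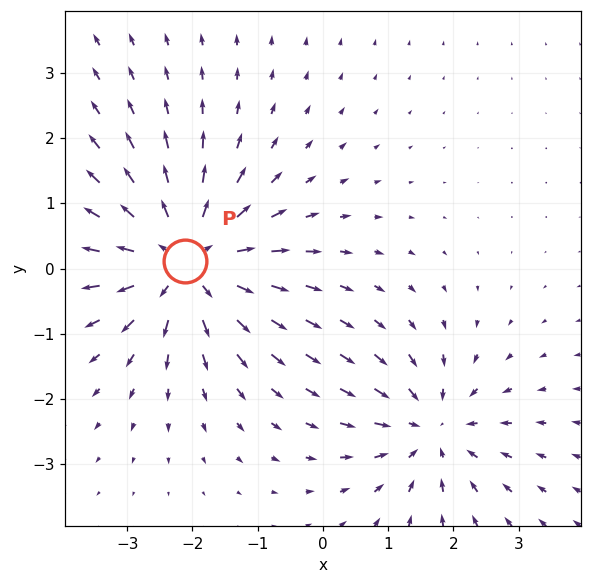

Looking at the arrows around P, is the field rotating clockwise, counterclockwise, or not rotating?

not rotating

Near P at (-2.1, 0.1) the arrows show no circulation. The curl there is ≈0.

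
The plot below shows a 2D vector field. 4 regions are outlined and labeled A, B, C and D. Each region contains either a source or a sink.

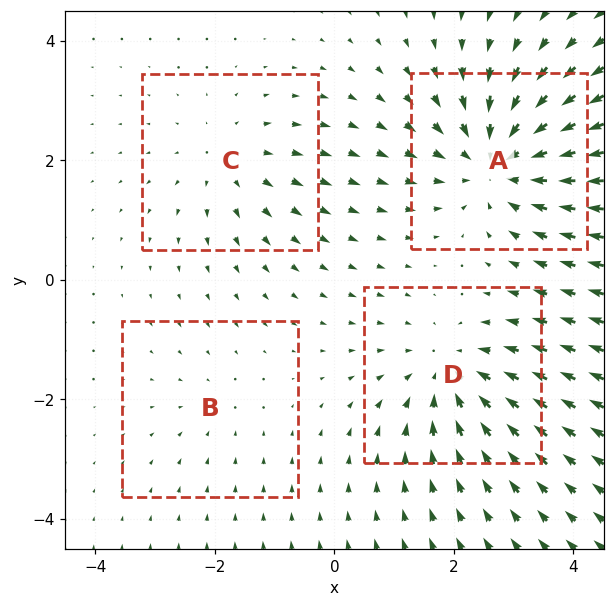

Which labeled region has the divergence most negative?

A

Divergence at each region's feature centre — A: about -6, B: about -2, C: about +3, D: about -4. Region A is most negative.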